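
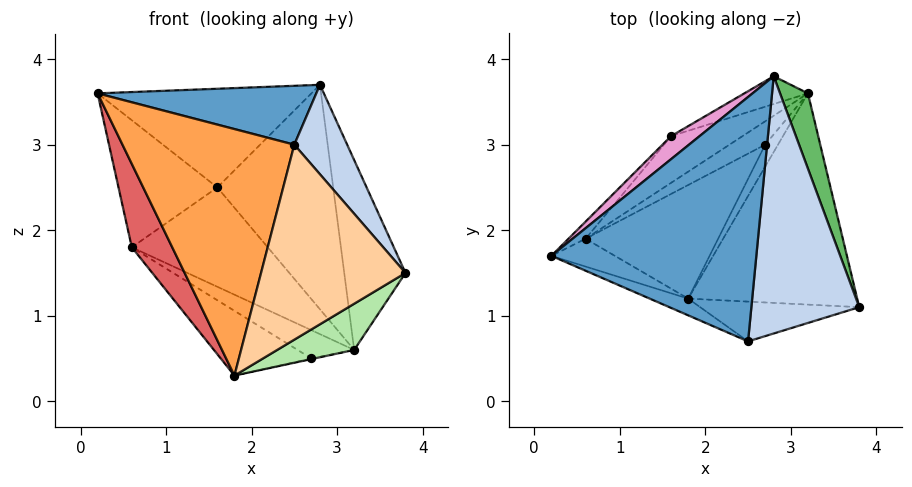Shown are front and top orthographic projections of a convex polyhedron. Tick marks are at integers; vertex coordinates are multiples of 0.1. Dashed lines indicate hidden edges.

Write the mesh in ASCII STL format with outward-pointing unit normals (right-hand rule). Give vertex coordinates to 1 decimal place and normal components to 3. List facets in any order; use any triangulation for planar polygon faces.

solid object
 facet normal 0.150 -0.232 0.961
  outer loop
   vertex 2.5 0.7 3.0
   vertex 2.8 3.8 3.7
   vertex 0.2 1.7 3.6
  endloop
 endfacet
 facet normal 0.766 -0.211 0.607
  outer loop
   vertex 2.5 0.7 3.0
   vertex 3.8 1.1 1.5
   vertex 2.8 3.8 3.7
  endloop
 endfacet
 facet normal -0.411 -0.909 -0.062
  outer loop
   vertex 2.5 0.7 3.0
   vertex 0.2 1.7 3.6
   vertex 1.8 1.2 0.3
  endloop
 endfacet
 facet normal 0.071 -0.977 -0.199
  outer loop
   vertex 2.5 0.7 3.0
   vertex 1.8 1.2 0.3
   vertex 3.8 1.1 1.5
  endloop
 endfacet
 facet normal 0.958 0.268 0.106
  outer loop
   vertex 3.2 3.6 0.6
   vertex 2.8 3.8 3.7
   vertex 3.8 1.1 1.5
  endloop
 endfacet
 facet normal 0.499 -0.185 -0.847
  outer loop
   vertex 3.2 3.6 0.6
   vertex 3.8 1.1 1.5
   vertex 1.8 1.2 0.3
  endloop
 endfacet
 facet normal -0.688 -0.688 -0.229
  outer loop
   vertex 0.6 1.9 1.8
   vertex 1.8 1.2 0.3
   vertex 0.2 1.7 3.6
  endloop
 endfacet
 facet normal 0.164 0.027 -0.986
  outer loop
   vertex 2.7 3.0 0.5
   vertex 3.2 3.6 0.6
   vertex 1.8 1.2 0.3
  endloop
 endfacet
 facet normal -0.623 0.387 -0.679
  outer loop
   vertex 2.7 3.0 0.5
   vertex 1.8 1.2 0.3
   vertex 0.6 1.9 1.8
  endloop
 endfacet
 facet normal -0.624 0.603 -0.498
  outer loop
   vertex 2.7 3.0 0.5
   vertex 0.6 1.9 1.8
   vertex 3.2 3.6 0.6
  endloop
 endfacet
 facet normal -0.415 0.903 -0.112
  outer loop
   vertex 1.6 3.1 2.5
   vertex 2.8 3.8 3.7
   vertex 3.2 3.6 0.6
  endloop
 endfacet
 facet normal -0.619 0.711 -0.334
  outer loop
   vertex 1.6 3.1 2.5
   vertex 3.2 3.6 0.6
   vertex 0.6 1.9 1.8
  endloop
 endfacet
 facet normal -0.622 0.762 0.178
  outer loop
   vertex 1.6 3.1 2.5
   vertex 0.2 1.7 3.6
   vertex 2.8 3.8 3.7
  endloop
 endfacet
 facet normal -0.739 0.668 -0.090
  outer loop
   vertex 1.6 3.1 2.5
   vertex 0.6 1.9 1.8
   vertex 0.2 1.7 3.6
  endloop
 endfacet
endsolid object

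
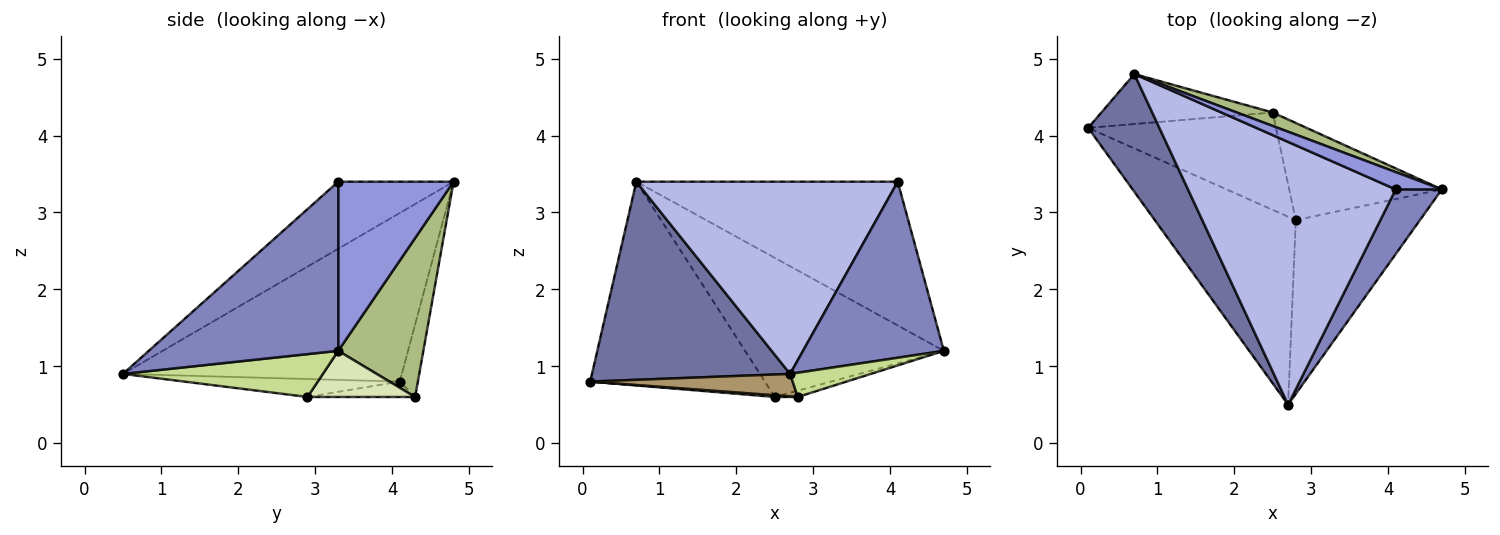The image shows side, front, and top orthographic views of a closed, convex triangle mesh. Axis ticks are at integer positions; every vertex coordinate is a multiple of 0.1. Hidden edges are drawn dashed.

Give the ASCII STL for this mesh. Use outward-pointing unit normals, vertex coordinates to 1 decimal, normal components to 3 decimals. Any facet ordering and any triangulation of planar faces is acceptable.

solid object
 facet normal -0.771 -0.548 0.325
  outer loop
   vertex 0.7 4.8 3.4
   vertex 0.1 4.1 0.8
   vertex 2.7 0.5 0.9
  endloop
 endfacet
 facet normal 0.784 -0.583 0.214
  outer loop
   vertex 4.1 3.3 3.4
   vertex 2.7 0.5 0.9
   vertex 4.7 3.3 1.2
  endloop
 endfacet
 facet normal 0.401 0.909 0.109
  outer loop
   vertex 4.1 3.3 3.4
   vertex 4.7 3.3 1.2
   vertex 0.7 4.8 3.4
  endloop
 endfacet
 facet normal -0.252 -0.571 0.781
  outer loop
   vertex 4.1 3.3 3.4
   vertex 0.7 4.8 3.4
   vertex 2.7 0.5 0.9
  endloop
 endfacet
 facet normal -0.100 0.966 -0.237
  outer loop
   vertex 2.5 4.3 0.6
   vertex 0.1 4.1 0.8
   vertex 0.7 4.8 3.4
  endloop
 endfacet
 facet normal 0.392 0.916 0.089
  outer loop
   vertex 2.5 4.3 0.6
   vertex 0.7 4.8 3.4
   vertex 4.7 3.3 1.2
  endloop
 endfacet
 facet normal 0.323 -0.131 -0.937
  outer loop
   vertex 2.8 2.9 0.6
   vertex 4.7 3.3 1.2
   vertex 2.7 0.5 0.9
  endloop
 endfacet
 facet normal 0.289 0.062 -0.955
  outer loop
   vertex 2.8 2.9 0.6
   vertex 2.5 4.3 0.6
   vertex 4.7 3.3 1.2
  endloop
 endfacet
 facet normal -0.125 -0.118 -0.985
  outer loop
   vertex 2.8 2.9 0.6
   vertex 2.7 0.5 0.9
   vertex 0.1 4.1 0.8
  endloop
 endfacet
 facet normal -0.082 -0.017 -0.997
  outer loop
   vertex 2.8 2.9 0.6
   vertex 0.1 4.1 0.8
   vertex 2.5 4.3 0.6
  endloop
 endfacet
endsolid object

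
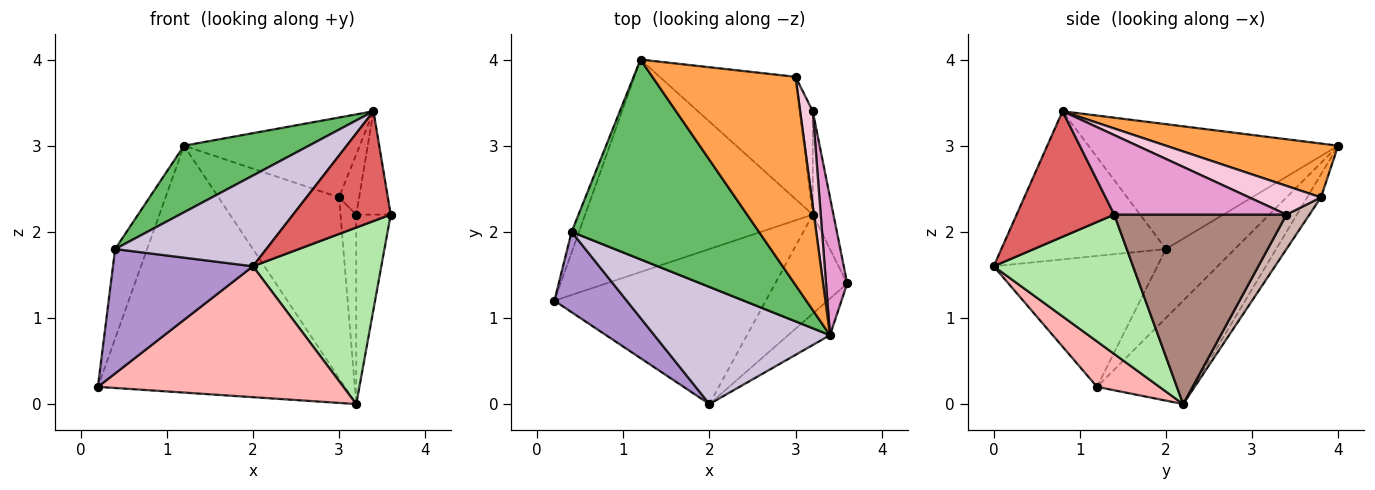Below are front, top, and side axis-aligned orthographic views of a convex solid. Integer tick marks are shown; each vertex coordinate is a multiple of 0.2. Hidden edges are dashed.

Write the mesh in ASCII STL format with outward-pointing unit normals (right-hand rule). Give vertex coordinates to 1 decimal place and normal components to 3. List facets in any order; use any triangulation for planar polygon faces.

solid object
 facet normal -0.284 0.727 -0.625
  outer loop
   vertex 3.2 2.2 0.0
   vertex 0.2 1.2 0.2
   vertex 1.2 4.0 3.0
  endloop
 endfacet
 facet normal -0.094 0.825 -0.558
  outer loop
   vertex 3.0 3.8 2.4
   vertex 3.2 2.2 0.0
   vertex 1.2 4.0 3.0
  endloop
 endfacet
 facet normal 0.331 0.338 0.881
  outer loop
   vertex 3.0 3.8 2.4
   vertex 1.2 4.0 3.0
   vertex 3.4 0.8 3.4
  endloop
 endfacet
 facet normal -0.903 0.419 -0.097
  outer loop
   vertex 0.4 2.0 1.8
   vertex 1.2 4.0 3.0
   vertex 0.2 1.2 0.2
  endloop
 endfacet
 facet normal -0.535 -0.267 0.802
  outer loop
   vertex 0.4 2.0 1.8
   vertex 3.4 0.8 3.4
   vertex 1.2 4.0 3.0
  endloop
 endfacet
 facet normal 0.687 -0.633 -0.355
  outer loop
   vertex 2.0 0.0 1.6
   vertex 3.2 2.2 0.0
   vertex 3.6 1.4 2.2
  endloop
 endfacet
 facet normal 0.688 -0.688 -0.229
  outer loop
   vertex 2.0 0.0 1.6
   vertex 3.6 1.4 2.2
   vertex 3.4 0.8 3.4
  endloop
 endfacet
 facet normal 0.162 -0.637 -0.754
  outer loop
   vertex 2.0 0.0 1.6
   vertex 0.2 1.2 0.2
   vertex 3.2 2.2 0.0
  endloop
 endfacet
 facet normal -0.701 -0.599 0.387
  outer loop
   vertex 2.0 0.0 1.6
   vertex 0.4 2.0 1.8
   vertex 0.2 1.2 0.2
  endloop
 endfacet
 facet normal -0.555 -0.510 0.658
  outer loop
   vertex 2.0 0.0 1.6
   vertex 3.4 0.8 3.4
   vertex 0.4 2.0 1.8
  endloop
 endfacet
 facet normal 0.975 0.195 -0.106
  outer loop
   vertex 3.2 3.4 2.2
   vertex 3.6 1.4 2.2
   vertex 3.2 2.2 0.0
  endloop
 endfacet
 facet normal 0.787 0.541 -0.295
  outer loop
   vertex 3.2 3.4 2.2
   vertex 3.2 2.2 0.0
   vertex 3.0 3.8 2.4
  endloop
 endfacet
 facet normal 0.949 0.190 0.253
  outer loop
   vertex 3.2 3.4 2.2
   vertex 3.4 0.8 3.4
   vertex 3.6 1.4 2.2
  endloop
 endfacet
 facet normal 0.887 0.248 0.390
  outer loop
   vertex 3.2 3.4 2.2
   vertex 3.0 3.8 2.4
   vertex 3.4 0.8 3.4
  endloop
 endfacet
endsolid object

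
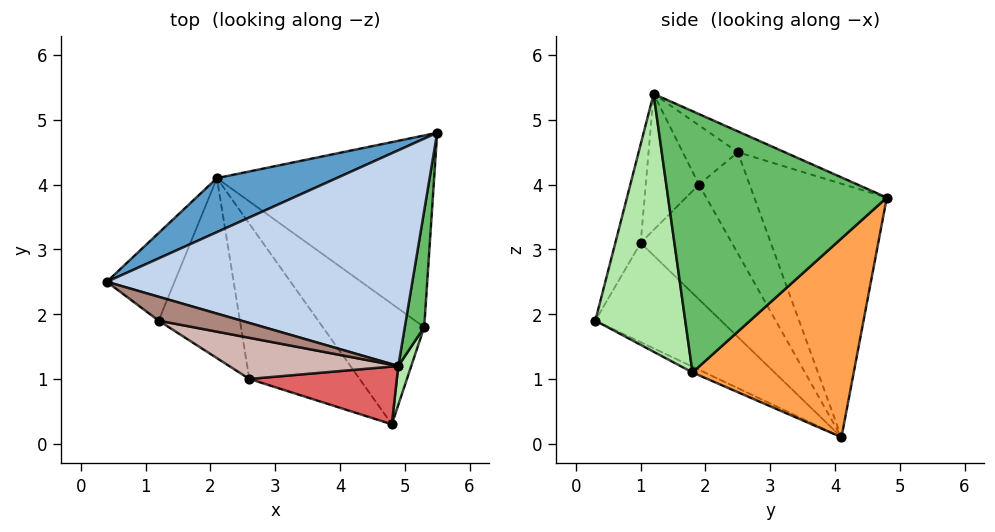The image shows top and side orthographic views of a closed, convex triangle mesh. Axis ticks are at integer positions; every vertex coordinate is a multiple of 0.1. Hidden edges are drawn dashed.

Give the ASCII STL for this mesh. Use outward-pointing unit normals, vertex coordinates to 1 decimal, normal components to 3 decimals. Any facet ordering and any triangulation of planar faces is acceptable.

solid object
 facet normal -0.384 0.906 0.181
  outer loop
   vertex 2.1 4.1 0.1
   vertex 0.4 2.5 4.5
   vertex 5.5 4.8 3.8
  endloop
 endfacet
 facet normal -0.062 0.414 0.908
  outer loop
   vertex 4.9 1.2 5.4
   vertex 5.5 4.8 3.8
   vertex 0.4 2.5 4.5
  endloop
 endfacet
 facet normal 0.574 0.526 -0.627
  outer loop
   vertex 5.3 1.8 1.1
   vertex 2.1 4.1 0.1
   vertex 5.5 4.8 3.8
  endloop
 endfacet
 facet normal -0.051 -0.457 -0.888
  outer loop
   vertex 5.3 1.8 1.1
   vertex 4.8 0.3 1.9
   vertex 2.1 4.1 0.1
  endloop
 endfacet
 facet normal 0.989 -0.132 0.074
  outer loop
   vertex 5.3 1.8 1.1
   vertex 5.5 4.8 3.8
   vertex 4.9 1.2 5.4
  endloop
 endfacet
 facet normal 0.955 -0.293 0.048
  outer loop
   vertex 5.3 1.8 1.1
   vertex 4.9 1.2 5.4
   vertex 4.8 0.3 1.9
  endloop
 endfacet
 facet normal -0.167 -0.954 0.250
  outer loop
   vertex 2.6 1.0 3.1
   vertex 4.8 0.3 1.9
   vertex 4.9 1.2 5.4
  endloop
 endfacet
 facet normal -0.515 -0.637 -0.573
  outer loop
   vertex 2.6 1.0 3.1
   vertex 2.1 4.1 0.1
   vertex 4.8 0.3 1.9
  endloop
 endfacet
 facet normal -0.699 -0.542 -0.467
  outer loop
   vertex 1.2 1.9 4.0
   vertex 0.4 2.5 4.5
   vertex 2.1 4.1 0.1
  endloop
 endfacet
 facet normal -0.671 -0.569 -0.476
  outer loop
   vertex 1.2 1.9 4.0
   vertex 2.1 4.1 0.1
   vertex 2.6 1.0 3.1
  endloop
 endfacet
 facet normal -0.330 -0.824 0.461
  outer loop
   vertex 1.2 1.9 4.0
   vertex 4.9 1.2 5.4
   vertex 0.4 2.5 4.5
  endloop
 endfacet
 facet normal -0.310 -0.869 0.386
  outer loop
   vertex 1.2 1.9 4.0
   vertex 2.6 1.0 3.1
   vertex 4.9 1.2 5.4
  endloop
 endfacet
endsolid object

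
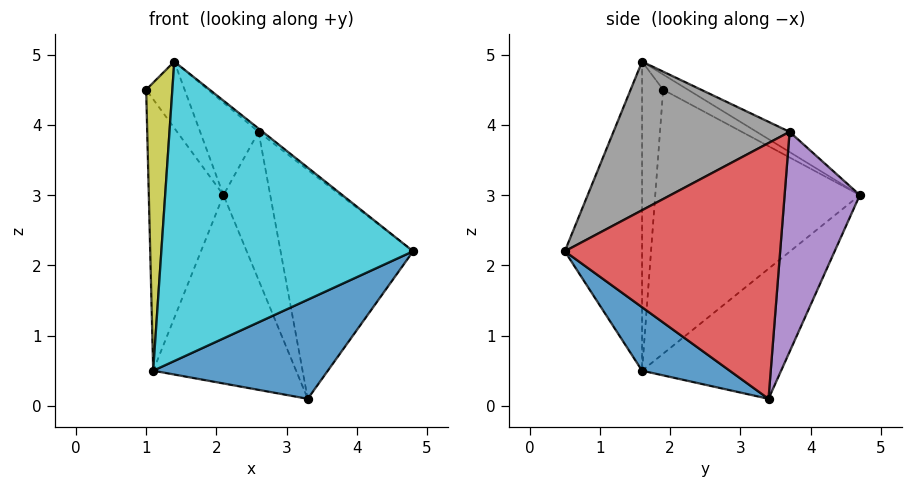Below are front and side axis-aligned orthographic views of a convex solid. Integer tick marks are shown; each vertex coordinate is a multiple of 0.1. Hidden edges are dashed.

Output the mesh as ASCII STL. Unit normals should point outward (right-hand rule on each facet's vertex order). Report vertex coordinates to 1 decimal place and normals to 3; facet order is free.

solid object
 facet normal 0.243 -0.484 -0.841
  outer loop
   vertex 1.1 1.6 0.5
   vertex 3.3 3.4 0.1
   vertex 4.8 0.5 2.2
  endloop
 endfacet
 facet normal -0.938 0.342 -0.049
  outer loop
   vertex 1.1 1.6 0.5
   vertex 1.0 1.9 4.5
   vertex 2.1 4.7 3.0
  endloop
 endfacet
 facet normal -0.595 0.612 -0.521
  outer loop
   vertex 1.1 1.6 0.5
   vertex 2.1 4.7 3.0
   vertex 3.3 3.4 0.1
  endloop
 endfacet
 facet normal 0.846 0.521 0.115
  outer loop
   vertex 2.6 3.7 3.9
   vertex 4.8 0.5 2.2
   vertex 3.3 3.4 0.1
  endloop
 endfacet
 facet normal 0.844 0.524 0.114
  outer loop
   vertex 2.6 3.7 3.9
   vertex 3.3 3.4 0.1
   vertex 2.1 4.7 3.0
  endloop
 endfacet
 facet normal -0.352 0.546 0.761
  outer loop
   vertex 1.4 1.6 4.9
   vertex 2.1 4.7 3.0
   vertex 1.0 1.9 4.5
  endloop
 endfacet
 facet normal -0.308 0.547 0.779
  outer loop
   vertex 1.4 1.6 4.9
   vertex 2.6 3.7 3.9
   vertex 2.1 4.7 3.0
  endloop
 endfacet
 facet normal 0.625 0.015 0.781
  outer loop
   vertex 1.4 1.6 4.9
   vertex 4.8 0.5 2.2
   vertex 2.6 3.7 3.9
  endloop
 endfacet
 facet normal -0.626 -0.778 0.043
  outer loop
   vertex 1.4 1.6 4.9
   vertex 1.0 1.9 4.5
   vertex 1.1 1.6 0.5
  endloop
 endfacet
 facet normal -0.293 -0.956 0.020
  outer loop
   vertex 1.4 1.6 4.9
   vertex 1.1 1.6 0.5
   vertex 4.8 0.5 2.2
  endloop
 endfacet
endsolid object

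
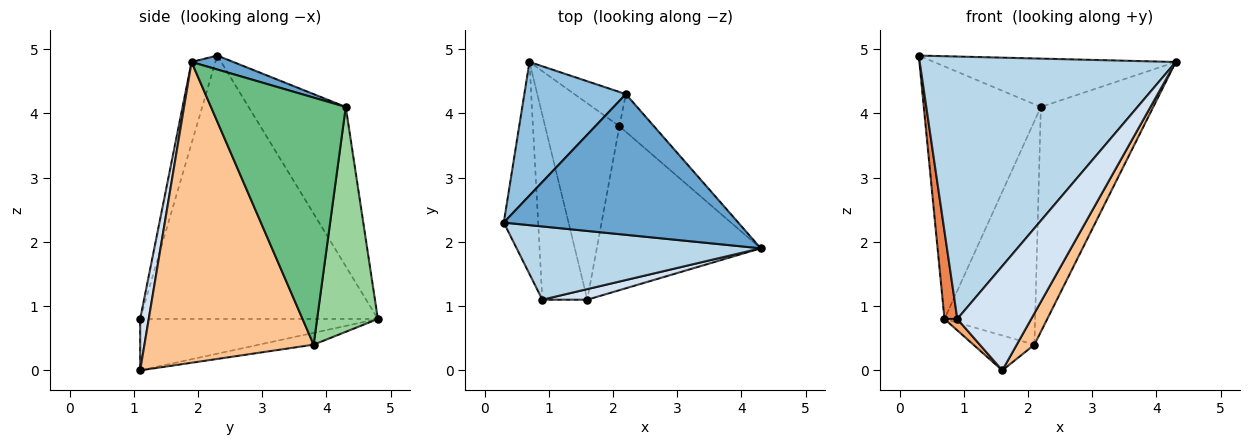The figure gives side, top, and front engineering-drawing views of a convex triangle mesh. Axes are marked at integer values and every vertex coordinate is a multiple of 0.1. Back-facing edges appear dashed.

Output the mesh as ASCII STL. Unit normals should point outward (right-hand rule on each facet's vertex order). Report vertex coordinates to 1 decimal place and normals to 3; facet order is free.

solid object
 facet normal 0.056 0.324 0.944
  outer loop
   vertex 2.2 4.3 4.1
   vertex 0.3 2.3 4.9
   vertex 4.3 1.9 4.8
  endloop
 endfacet
 facet normal -0.592 0.713 0.377
  outer loop
   vertex 2.2 4.3 4.1
   vertex 0.7 4.8 0.8
   vertex 0.3 2.3 4.9
  endloop
 endfacet
 facet normal -0.089 -0.959 0.268
  outer loop
   vertex 0.9 1.1 0.8
   vertex 4.3 1.9 4.8
   vertex 0.3 2.3 4.9
  endloop
 endfacet
 facet normal 0.115 -0.988 0.100
  outer loop
   vertex 0.9 1.1 0.8
   vertex 1.6 1.1 0.0
   vertex 4.3 1.9 4.8
  endloop
 endfacet
 facet normal -0.990 -0.054 -0.129
  outer loop
   vertex 0.9 1.1 0.8
   vertex 0.3 2.3 4.9
   vertex 0.7 4.8 0.8
  endloop
 endfacet
 facet normal -0.752 -0.041 -0.658
  outer loop
   vertex 0.9 1.1 0.8
   vertex 0.7 4.8 0.8
   vertex 1.6 1.1 0.0
  endloop
 endfacet
 facet normal 0.874 -0.091 -0.477
  outer loop
   vertex 2.1 3.8 0.4
   vertex 4.3 1.9 4.8
   vertex 1.6 1.1 0.0
  endloop
 endfacet
 facet normal -0.155 0.173 -0.973
  outer loop
   vertex 2.1 3.8 0.4
   vertex 1.6 1.1 0.0
   vertex 0.7 4.8 0.8
  endloop
 endfacet
 facet normal 0.763 0.637 -0.107
  outer loop
   vertex 2.1 3.8 0.4
   vertex 2.2 4.3 4.1
   vertex 4.3 1.9 4.8
  endloop
 endfacet
 facet normal 0.552 0.824 -0.126
  outer loop
   vertex 2.1 3.8 0.4
   vertex 0.7 4.8 0.8
   vertex 2.2 4.3 4.1
  endloop
 endfacet
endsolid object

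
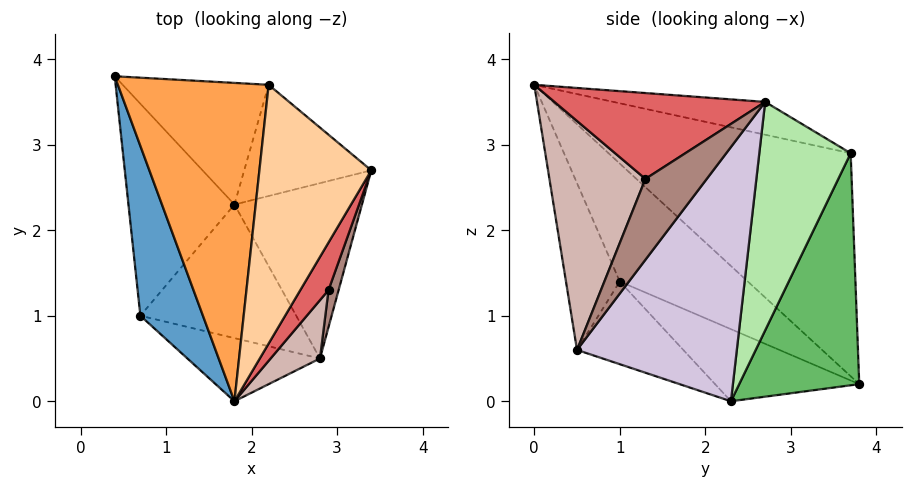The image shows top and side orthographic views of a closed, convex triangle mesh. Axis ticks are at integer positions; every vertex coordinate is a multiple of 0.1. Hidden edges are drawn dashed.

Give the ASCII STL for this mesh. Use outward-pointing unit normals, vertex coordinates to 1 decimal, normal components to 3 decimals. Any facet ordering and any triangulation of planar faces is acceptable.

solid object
 facet normal -0.878 0.106 0.466
  outer loop
   vertex 0.7 1.0 1.4
   vertex 1.8 0.0 3.7
   vertex 0.4 3.8 0.2
  endloop
 endfacet
 facet normal -0.519 -0.383 -0.764
  outer loop
   vertex 0.7 1.0 1.4
   vertex 0.4 3.8 0.2
   vertex 1.8 2.3 0.0
  endloop
 endfacet
 facet normal -0.811 0.206 0.548
  outer loop
   vertex 2.2 3.7 2.9
   vertex 0.4 3.8 0.2
   vertex 1.8 0.0 3.7
  endloop
 endfacet
 facet normal -0.274 0.231 0.934
  outer loop
   vertex 2.2 3.7 2.9
   vertex 1.8 0.0 3.7
   vertex 3.4 2.7 3.5
  endloop
 endfacet
 facet normal 0.641 0.652 -0.403
  outer loop
   vertex 2.2 3.7 2.9
   vertex 1.8 2.3 0.0
   vertex 0.4 3.8 0.2
  endloop
 endfacet
 facet normal 0.697 0.604 -0.388
  outer loop
   vertex 2.2 3.7 2.9
   vertex 3.4 2.7 3.5
   vertex 1.8 2.3 0.0
  endloop
 endfacet
 facet normal 0.836 -0.475 0.275
  outer loop
   vertex 2.9 1.3 2.6
   vertex 3.4 2.7 3.5
   vertex 1.8 0.0 3.7
  endloop
 endfacet
 facet normal -0.410 -0.485 -0.772
  outer loop
   vertex 2.8 0.5 0.6
   vertex 0.7 1.0 1.4
   vertex 1.8 2.3 0.0
  endloop
 endfacet
 facet normal -0.313 -0.917 -0.249
  outer loop
   vertex 2.8 0.5 0.6
   vertex 1.8 0.0 3.7
   vertex 0.7 1.0 1.4
  endloop
 endfacet
 facet normal 0.844 0.328 -0.424
  outer loop
   vertex 2.8 0.5 0.6
   vertex 1.8 2.3 0.0
   vertex 3.4 2.7 3.5
  endloop
 endfacet
 facet normal 0.910 -0.398 0.114
  outer loop
   vertex 2.8 0.5 0.6
   vertex 3.4 2.7 3.5
   vertex 2.9 1.3 2.6
  endloop
 endfacet
 facet normal 0.820 -0.544 0.177
  outer loop
   vertex 2.8 0.5 0.6
   vertex 2.9 1.3 2.6
   vertex 1.8 0.0 3.7
  endloop
 endfacet
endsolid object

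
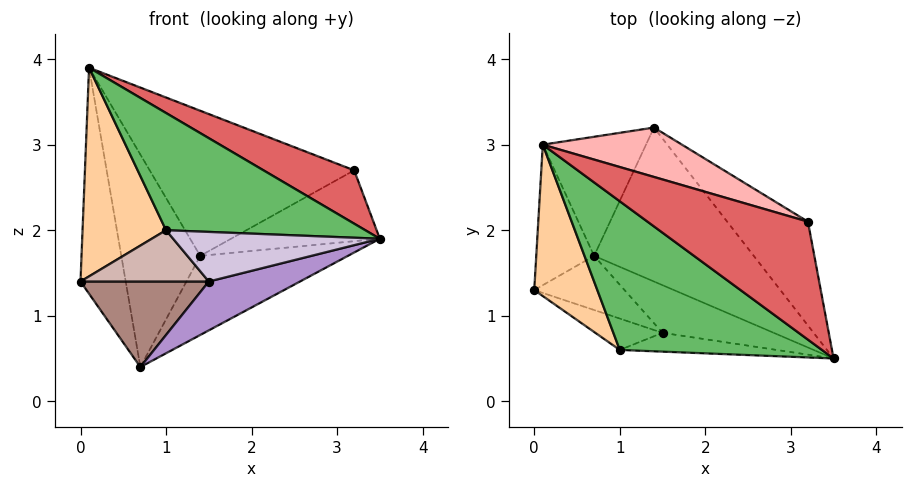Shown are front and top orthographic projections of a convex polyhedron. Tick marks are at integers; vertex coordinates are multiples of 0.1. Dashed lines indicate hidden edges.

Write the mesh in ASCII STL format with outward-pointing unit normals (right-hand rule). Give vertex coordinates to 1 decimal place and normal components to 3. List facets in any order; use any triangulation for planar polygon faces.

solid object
 facet normal 0.558 0.379 -0.738
  outer loop
   vertex 0.7 1.7 0.4
   vertex 1.4 3.2 1.7
   vertex 3.5 0.5 1.9
  endloop
 endfacet
 facet normal -0.778 0.533 -0.331
  outer loop
   vertex 0.7 1.7 0.4
   vertex 0.0 1.3 1.4
   vertex 0.1 3.0 3.9
  endloop
 endfacet
 facet normal -0.693 0.629 -0.352
  outer loop
   vertex 0.7 1.7 0.4
   vertex 0.1 3.0 3.9
   vertex 1.4 3.2 1.7
  endloop
 endfacet
 facet normal -0.677 -0.596 0.432
  outer loop
   vertex 1.0 0.6 2.0
   vertex 0.1 3.0 3.9
   vertex 0.0 1.3 1.4
  endloop
 endfacet
 facet normal 0.007 -0.619 0.785
  outer loop
   vertex 1.0 0.6 2.0
   vertex 3.5 0.5 1.9
   vertex 0.1 3.0 3.9
  endloop
 endfacet
 facet normal 0.626 0.439 -0.644
  outer loop
   vertex 3.2 2.1 2.7
   vertex 3.5 0.5 1.9
   vertex 1.4 3.2 1.7
  endloop
 endfacet
 facet normal 0.227 -0.401 0.887
  outer loop
   vertex 3.2 2.1 2.7
   vertex 0.1 3.0 3.9
   vertex 3.5 0.5 1.9
  endloop
 endfacet
 facet normal 0.371 0.879 0.299
  outer loop
   vertex 3.2 2.1 2.7
   vertex 1.4 3.2 1.7
   vertex 0.1 3.0 3.9
  endloop
 endfacet
 facet normal 0.067 -0.714 -0.697
  outer loop
   vertex 1.5 0.8 1.4
   vertex 0.7 1.7 0.4
   vertex 3.5 0.5 1.9
  endloop
 endfacet
 facet normal -0.052 -0.934 -0.354
  outer loop
   vertex 1.5 0.8 1.4
   vertex 3.5 0.5 1.9
   vertex 1.0 0.6 2.0
  endloop
 endfacet
 facet normal -0.271 -0.813 -0.515
  outer loop
   vertex 1.5 0.8 1.4
   vertex 0.0 1.3 1.4
   vertex 0.7 1.7 0.4
  endloop
 endfacet
 facet normal -0.274 -0.821 -0.502
  outer loop
   vertex 1.5 0.8 1.4
   vertex 1.0 0.6 2.0
   vertex 0.0 1.3 1.4
  endloop
 endfacet
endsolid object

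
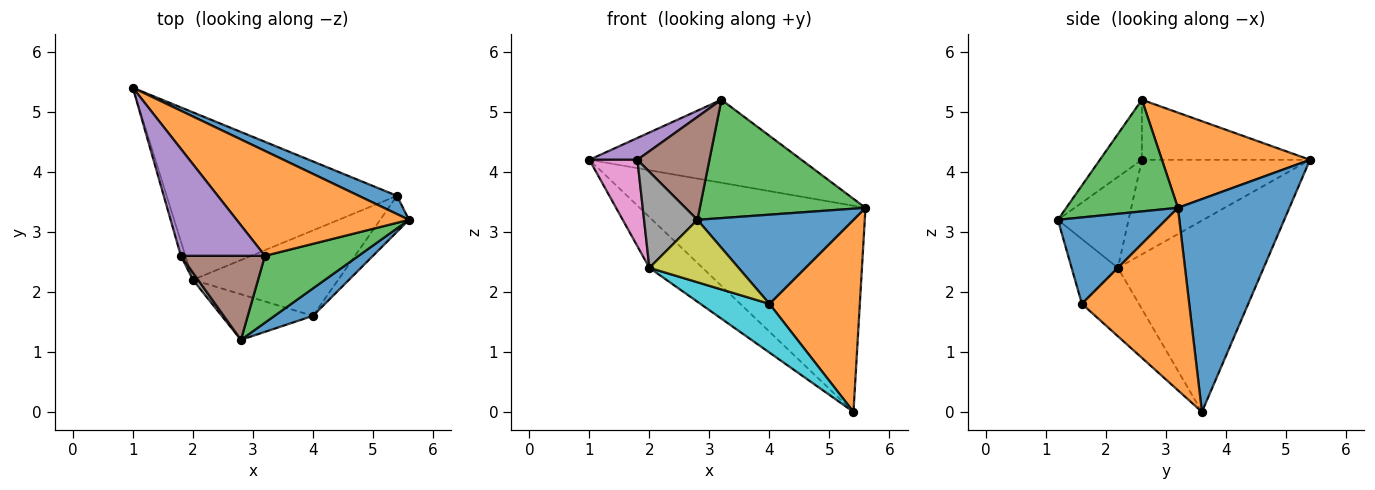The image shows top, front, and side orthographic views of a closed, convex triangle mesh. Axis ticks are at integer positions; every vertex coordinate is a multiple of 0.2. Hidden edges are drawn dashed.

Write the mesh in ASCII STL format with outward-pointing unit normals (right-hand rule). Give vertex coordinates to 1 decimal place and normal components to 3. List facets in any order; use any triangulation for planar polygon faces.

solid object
 facet normal 0.441 0.894 0.079
  outer loop
   vertex 5.4 3.6 0.0
   vertex 1.0 5.4 4.2
   vertex 5.6 3.2 3.4
  endloop
 endfacet
 facet normal 0.397 0.569 0.720
  outer loop
   vertex 3.2 2.6 5.2
   vertex 5.6 3.2 3.4
   vertex 1.0 5.4 4.2
  endloop
 endfacet
 facet normal 0.506 -0.751 0.424
  outer loop
   vertex 3.2 2.6 5.2
   vertex 2.8 1.2 3.2
   vertex 5.6 3.2 3.4
  endloop
 endfacet
 facet normal -0.622 0.227 -0.749
  outer loop
   vertex 2.0 2.2 2.4
   vertex 1.0 5.4 4.2
   vertex 5.4 3.6 0.0
  endloop
 endfacet
 facet normal -0.573 -0.164 0.803
  outer loop
   vertex 1.8 2.6 4.2
   vertex 3.2 2.6 5.2
   vertex 1.0 5.4 4.2
  endloop
 endfacet
 facet normal -0.412 -0.706 0.576
  outer loop
   vertex 1.8 2.6 4.2
   vertex 2.8 1.2 3.2
   vertex 3.2 2.6 5.2
  endloop
 endfacet
 facet normal -0.961 -0.274 -0.046
  outer loop
   vertex 1.8 2.6 4.2
   vertex 1.0 5.4 4.2
   vertex 2.0 2.2 2.4
  endloop
 endfacet
 facet normal -0.797 -0.602 0.045
  outer loop
   vertex 1.8 2.6 4.2
   vertex 2.0 2.2 2.4
   vertex 2.8 1.2 3.2
  endloop
 endfacet
 facet normal -0.387 -0.745 -0.544
  outer loop
   vertex 4.0 1.6 1.8
   vertex 2.8 1.2 3.2
   vertex 2.0 2.2 2.4
  endloop
 endfacet
 facet normal -0.379 -0.458 -0.804
  outer loop
   vertex 4.0 1.6 1.8
   vertex 2.0 2.2 2.4
   vertex 5.4 3.6 0.0
  endloop
 endfacet
 facet normal 0.552 -0.797 0.245
  outer loop
   vertex 4.0 1.6 1.8
   vertex 5.6 3.2 3.4
   vertex 2.8 1.2 3.2
  endloop
 endfacet
 facet normal 0.759 -0.639 -0.120
  outer loop
   vertex 4.0 1.6 1.8
   vertex 5.4 3.6 0.0
   vertex 5.6 3.2 3.4
  endloop
 endfacet
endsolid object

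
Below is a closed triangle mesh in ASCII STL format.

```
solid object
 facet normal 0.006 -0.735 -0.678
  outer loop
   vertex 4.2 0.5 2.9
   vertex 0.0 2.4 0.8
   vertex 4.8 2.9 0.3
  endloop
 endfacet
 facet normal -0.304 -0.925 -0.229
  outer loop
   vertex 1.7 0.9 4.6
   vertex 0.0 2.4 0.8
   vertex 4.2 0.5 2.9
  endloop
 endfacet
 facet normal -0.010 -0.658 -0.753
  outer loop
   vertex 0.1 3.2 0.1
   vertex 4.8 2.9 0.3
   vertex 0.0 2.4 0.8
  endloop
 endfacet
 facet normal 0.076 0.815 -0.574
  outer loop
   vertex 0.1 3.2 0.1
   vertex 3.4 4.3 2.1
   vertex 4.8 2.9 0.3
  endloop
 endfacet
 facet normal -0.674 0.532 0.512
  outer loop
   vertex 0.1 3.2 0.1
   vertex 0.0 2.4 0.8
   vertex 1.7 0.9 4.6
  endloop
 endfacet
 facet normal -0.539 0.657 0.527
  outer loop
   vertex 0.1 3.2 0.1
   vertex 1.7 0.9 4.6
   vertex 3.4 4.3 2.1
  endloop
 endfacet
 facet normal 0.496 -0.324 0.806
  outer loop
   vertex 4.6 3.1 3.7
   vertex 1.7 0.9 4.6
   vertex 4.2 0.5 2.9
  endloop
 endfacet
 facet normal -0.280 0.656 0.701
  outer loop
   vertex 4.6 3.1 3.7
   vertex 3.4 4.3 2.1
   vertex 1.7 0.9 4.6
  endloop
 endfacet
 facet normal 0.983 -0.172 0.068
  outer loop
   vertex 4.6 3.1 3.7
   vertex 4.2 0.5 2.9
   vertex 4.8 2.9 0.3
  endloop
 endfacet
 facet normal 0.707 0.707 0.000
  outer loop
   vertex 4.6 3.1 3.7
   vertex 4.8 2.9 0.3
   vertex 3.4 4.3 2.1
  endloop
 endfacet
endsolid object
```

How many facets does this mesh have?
10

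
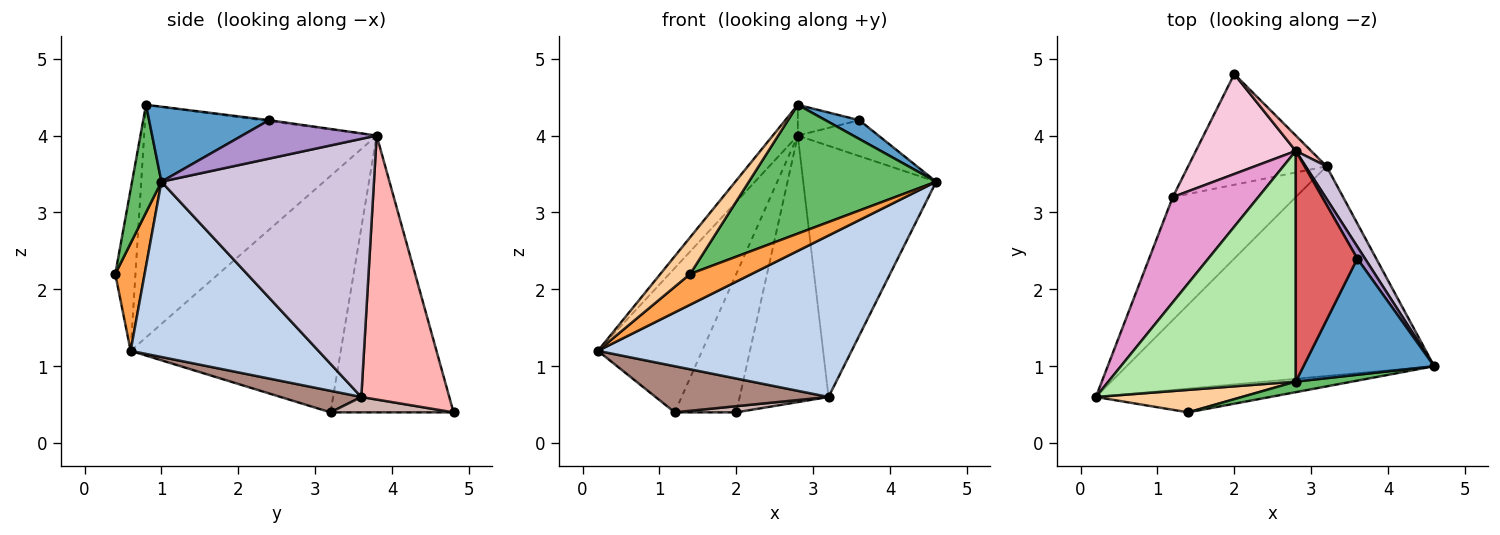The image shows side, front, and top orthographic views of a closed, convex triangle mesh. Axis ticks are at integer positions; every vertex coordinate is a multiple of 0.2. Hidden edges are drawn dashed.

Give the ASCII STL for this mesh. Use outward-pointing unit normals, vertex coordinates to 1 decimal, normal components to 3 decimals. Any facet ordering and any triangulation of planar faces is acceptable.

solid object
 facet normal 0.493 -0.139 0.859
  outer loop
   vertex 3.6 2.4 4.2
   vertex 2.8 0.8 4.4
   vertex 4.6 1.0 3.4
  endloop
 endfacet
 facet normal 0.412 -0.556 -0.722
  outer loop
   vertex 3.2 3.6 0.6
   vertex 4.6 1.0 3.4
   vertex 0.2 0.6 1.2
  endloop
 endfacet
 facet normal 0.353 -0.740 -0.572
  outer loop
   vertex 1.4 0.4 2.2
   vertex 0.2 0.6 1.2
   vertex 4.6 1.0 3.4
  endloop
 endfacet
 facet normal -0.500 -0.738 0.453
  outer loop
   vertex 1.4 0.4 2.2
   vertex 2.8 0.8 4.4
   vertex 0.2 0.6 1.2
  endloop
 endfacet
 facet normal 0.154 -0.985 0.081
  outer loop
   vertex 1.4 0.4 2.2
   vertex 4.6 1.0 3.4
   vertex 2.8 0.8 4.4
  endloop
 endfacet
 facet normal -0.776 0.083 0.625
  outer loop
   vertex 2.8 3.8 4.0
   vertex 0.2 0.6 1.2
   vertex 2.8 0.8 4.4
  endloop
 endfacet
 facet normal -0.017 0.132 0.991
  outer loop
   vertex 2.8 3.8 4.0
   vertex 2.8 0.8 4.4
   vertex 3.6 2.4 4.2
  endloop
 endfacet
 facet normal 0.703 0.710 0.041
  outer loop
   vertex 2.8 3.8 4.0
   vertex 3.2 3.6 0.6
   vertex 2.0 4.8 0.4
  endloop
 endfacet
 facet normal 0.845 0.507 0.169
  outer loop
   vertex 2.8 3.8 4.0
   vertex 3.6 2.4 4.2
   vertex 4.6 1.0 3.4
  endloop
 endfacet
 facet normal 0.846 0.529 0.068
  outer loop
   vertex 2.8 3.8 4.0
   vertex 4.6 1.0 3.4
   vertex 3.2 3.6 0.6
  endloop
 endfacet
 facet normal 0.162 -0.347 -0.924
  outer loop
   vertex 1.2 3.2 0.4
   vertex 3.2 3.6 0.6
   vertex 0.2 0.6 1.2
  endloop
 endfacet
 facet normal 0.110 -0.055 -0.992
  outer loop
   vertex 1.2 3.2 0.4
   vertex 2.0 4.8 0.4
   vertex 3.2 3.6 0.6
  endloop
 endfacet
 facet normal -0.852 0.423 0.308
  outer loop
   vertex 1.2 3.2 0.4
   vertex 0.2 0.6 1.2
   vertex 2.8 3.8 4.0
  endloop
 endfacet
 facet normal -0.851 0.426 0.307
  outer loop
   vertex 1.2 3.2 0.4
   vertex 2.8 3.8 4.0
   vertex 2.0 4.8 0.4
  endloop
 endfacet
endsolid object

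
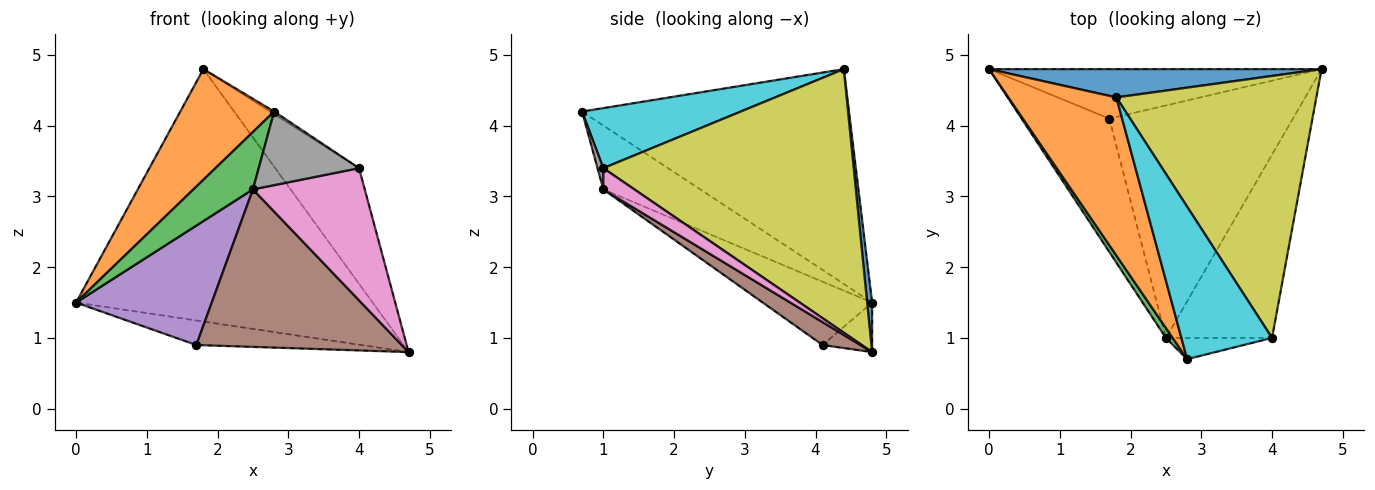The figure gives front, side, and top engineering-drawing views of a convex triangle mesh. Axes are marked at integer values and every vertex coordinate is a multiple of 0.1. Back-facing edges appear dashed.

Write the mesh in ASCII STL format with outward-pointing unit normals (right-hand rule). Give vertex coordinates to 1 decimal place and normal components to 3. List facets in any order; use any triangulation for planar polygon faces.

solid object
 facet normal 0.017 0.994 0.111
  outer loop
   vertex 1.8 4.4 4.8
   vertex 4.7 4.8 0.8
   vertex 0.0 4.8 1.5
  endloop
 endfacet
 facet normal -0.852 -0.300 0.429
  outer loop
   vertex 1.8 4.4 4.8
   vertex 0.0 4.8 1.5
   vertex 2.8 0.7 4.2
  endloop
 endfacet
 facet normal -0.849 -0.521 0.089
  outer loop
   vertex 2.5 1.0 3.1
   vertex 2.8 0.7 4.2
   vertex 0.0 4.8 1.5
  endloop
 endfacet
 facet normal -0.132 0.440 -0.888
  outer loop
   vertex 1.7 4.1 0.9
   vertex 0.0 4.8 1.5
   vertex 4.7 4.8 0.8
  endloop
 endfacet
 facet normal -0.474 -0.588 -0.656
  outer loop
   vertex 1.7 4.1 0.9
   vertex 2.5 1.0 3.1
   vertex 0.0 4.8 1.5
  endloop
 endfacet
 facet normal 0.103 -0.558 -0.824
  outer loop
   vertex 1.7 4.1 0.9
   vertex 4.7 4.8 0.8
   vertex 2.5 1.0 3.1
  endloop
 endfacet
 facet normal 0.160 -0.577 -0.801
  outer loop
   vertex 4.0 1.0 3.4
   vertex 2.5 1.0 3.1
   vertex 4.7 4.8 0.8
  endloop
 endfacet
 facet normal 0.055 -0.959 -0.277
  outer loop
   vertex 4.0 1.0 3.4
   vertex 2.8 0.7 4.2
   vertex 2.5 1.0 3.1
  endloop
 endfacet
 facet normal 0.770 0.258 0.584
  outer loop
   vertex 4.0 1.0 3.4
   vertex 4.7 4.8 0.8
   vertex 1.8 4.4 4.8
  endloop
 endfacet
 facet normal 0.552 0.014 0.834
  outer loop
   vertex 4.0 1.0 3.4
   vertex 1.8 4.4 4.8
   vertex 2.8 0.7 4.2
  endloop
 endfacet
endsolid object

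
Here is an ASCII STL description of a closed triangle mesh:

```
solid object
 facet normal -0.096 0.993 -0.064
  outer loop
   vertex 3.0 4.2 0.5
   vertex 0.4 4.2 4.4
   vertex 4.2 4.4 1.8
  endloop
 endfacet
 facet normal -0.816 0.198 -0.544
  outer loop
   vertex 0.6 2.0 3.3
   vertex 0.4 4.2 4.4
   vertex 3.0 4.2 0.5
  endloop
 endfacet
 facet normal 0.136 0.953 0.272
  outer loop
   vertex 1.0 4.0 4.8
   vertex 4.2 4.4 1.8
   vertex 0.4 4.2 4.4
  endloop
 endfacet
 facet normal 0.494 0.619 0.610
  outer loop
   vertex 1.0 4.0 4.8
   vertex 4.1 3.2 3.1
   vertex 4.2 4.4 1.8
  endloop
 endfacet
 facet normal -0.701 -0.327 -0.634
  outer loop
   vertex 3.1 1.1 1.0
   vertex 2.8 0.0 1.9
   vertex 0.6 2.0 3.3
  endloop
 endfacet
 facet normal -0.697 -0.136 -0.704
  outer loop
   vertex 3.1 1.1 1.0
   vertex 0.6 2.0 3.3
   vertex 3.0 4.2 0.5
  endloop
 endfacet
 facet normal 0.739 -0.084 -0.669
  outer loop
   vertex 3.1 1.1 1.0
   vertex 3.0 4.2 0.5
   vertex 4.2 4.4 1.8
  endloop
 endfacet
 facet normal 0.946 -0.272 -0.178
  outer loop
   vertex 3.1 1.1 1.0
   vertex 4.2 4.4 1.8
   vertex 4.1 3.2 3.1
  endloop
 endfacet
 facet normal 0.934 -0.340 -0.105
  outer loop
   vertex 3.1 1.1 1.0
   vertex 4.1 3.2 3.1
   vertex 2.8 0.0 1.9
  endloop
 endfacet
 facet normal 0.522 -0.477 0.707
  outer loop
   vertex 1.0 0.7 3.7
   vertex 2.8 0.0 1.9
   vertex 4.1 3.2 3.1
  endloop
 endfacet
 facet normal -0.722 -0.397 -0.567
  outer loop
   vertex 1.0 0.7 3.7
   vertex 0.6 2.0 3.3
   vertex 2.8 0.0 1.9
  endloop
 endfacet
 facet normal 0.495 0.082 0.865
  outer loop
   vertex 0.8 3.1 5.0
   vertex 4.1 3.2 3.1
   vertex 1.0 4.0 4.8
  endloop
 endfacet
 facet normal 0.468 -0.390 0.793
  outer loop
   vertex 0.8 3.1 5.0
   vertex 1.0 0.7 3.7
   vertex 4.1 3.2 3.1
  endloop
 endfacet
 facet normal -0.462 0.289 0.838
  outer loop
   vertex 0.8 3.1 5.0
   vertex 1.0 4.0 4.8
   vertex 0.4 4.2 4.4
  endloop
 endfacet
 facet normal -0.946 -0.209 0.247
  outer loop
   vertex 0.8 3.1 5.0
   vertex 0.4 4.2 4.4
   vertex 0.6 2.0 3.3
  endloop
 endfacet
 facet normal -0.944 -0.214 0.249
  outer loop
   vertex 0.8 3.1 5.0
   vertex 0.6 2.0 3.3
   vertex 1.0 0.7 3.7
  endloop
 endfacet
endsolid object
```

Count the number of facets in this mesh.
16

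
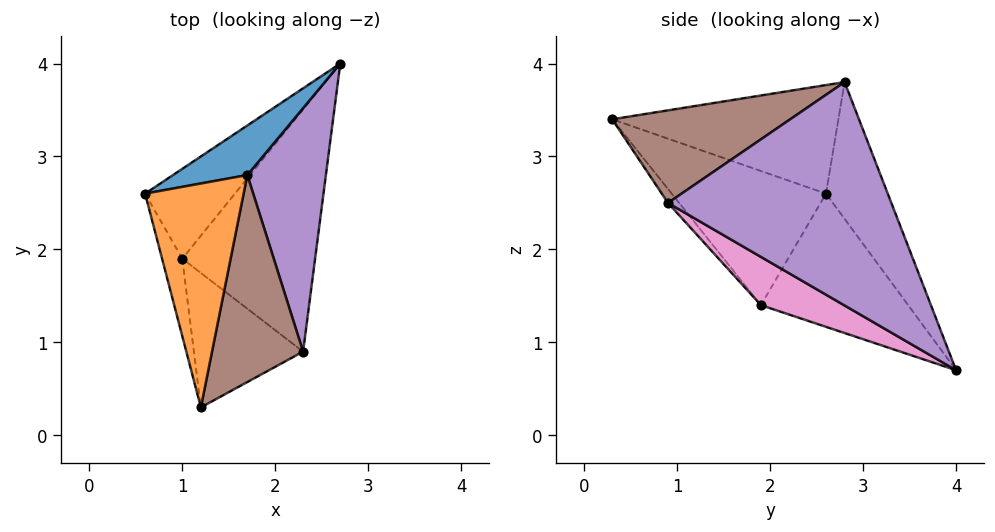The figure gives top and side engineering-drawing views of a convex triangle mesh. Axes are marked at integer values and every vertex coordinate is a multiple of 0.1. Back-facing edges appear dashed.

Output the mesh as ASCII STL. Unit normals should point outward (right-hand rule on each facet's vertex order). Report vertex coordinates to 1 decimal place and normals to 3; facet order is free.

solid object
 facet normal -0.398 0.891 0.217
  outer loop
   vertex 1.7 2.8 3.8
   vertex 2.7 4.0 0.7
   vertex 0.6 2.6 2.6
  endloop
 endfacet
 facet normal -0.740 0.041 0.671
  outer loop
   vertex 1.7 2.8 3.8
   vertex 0.6 2.6 2.6
   vertex 1.2 0.3 3.4
  endloop
 endfacet
 facet normal -0.746 0.436 -0.503
  outer loop
   vertex 1.0 1.9 1.4
   vertex 0.6 2.6 2.6
   vertex 2.7 4.0 0.7
  endloop
 endfacet
 facet normal -0.945 -0.296 -0.142
  outer loop
   vertex 1.0 1.9 1.4
   vertex 1.2 0.3 3.4
   vertex 0.6 2.6 2.6
  endloop
 endfacet
 facet normal 0.941 0.071 0.331
  outer loop
   vertex 2.3 0.9 2.5
   vertex 2.7 4.0 0.7
   vertex 1.7 2.8 3.8
  endloop
 endfacet
 facet normal 0.691 -0.247 0.680
  outer loop
   vertex 2.3 0.9 2.5
   vertex 1.7 2.8 3.8
   vertex 1.2 0.3 3.4
  endloop
 endfacet
 facet normal 0.294 -0.508 -0.810
  outer loop
   vertex 2.3 0.9 2.5
   vertex 1.0 1.9 1.4
   vertex 2.7 4.0 0.7
  endloop
 endfacet
 facet normal -0.079 -0.782 -0.618
  outer loop
   vertex 2.3 0.9 2.5
   vertex 1.2 0.3 3.4
   vertex 1.0 1.9 1.4
  endloop
 endfacet
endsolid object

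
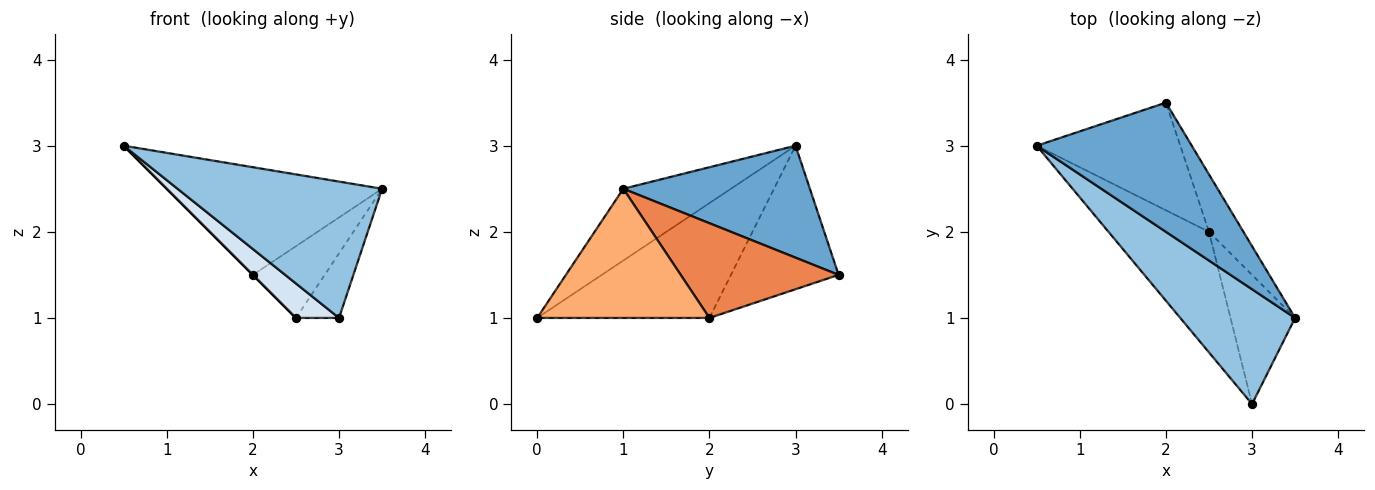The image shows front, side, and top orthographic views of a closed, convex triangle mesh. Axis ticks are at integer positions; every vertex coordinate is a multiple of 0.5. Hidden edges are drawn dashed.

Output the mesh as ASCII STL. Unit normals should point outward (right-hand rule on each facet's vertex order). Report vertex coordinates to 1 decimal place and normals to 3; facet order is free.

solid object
 facet normal 0.485 0.560 0.672
  outer loop
   vertex 2.0 3.5 1.5
   vertex 0.5 3.0 3.0
   vertex 3.5 1.0 2.5
  endloop
 endfacet
 facet normal -0.373 -0.710 0.598
  outer loop
   vertex 3.0 0.0 1.0
   vertex 3.5 1.0 2.5
   vertex 0.5 3.0 3.0
  endloop
 endfacet
 facet normal -0.707 0.000 -0.707
  outer loop
   vertex 2.5 2.0 1.0
   vertex 0.5 3.0 3.0
   vertex 2.0 3.5 1.5
  endloop
 endfacet
 facet normal -0.740 -0.185 -0.647
  outer loop
   vertex 2.5 2.0 1.0
   vertex 3.0 0.0 1.0
   vertex 0.5 3.0 3.0
  endloop
 endfacet
 facet normal 0.864 0.393 -0.314
  outer loop
   vertex 2.5 2.0 1.0
   vertex 2.0 3.5 1.5
   vertex 3.5 1.0 2.5
  endloop
 endfacet
 facet normal 0.873 0.218 -0.436
  outer loop
   vertex 2.5 2.0 1.0
   vertex 3.5 1.0 2.5
   vertex 3.0 0.0 1.0
  endloop
 endfacet
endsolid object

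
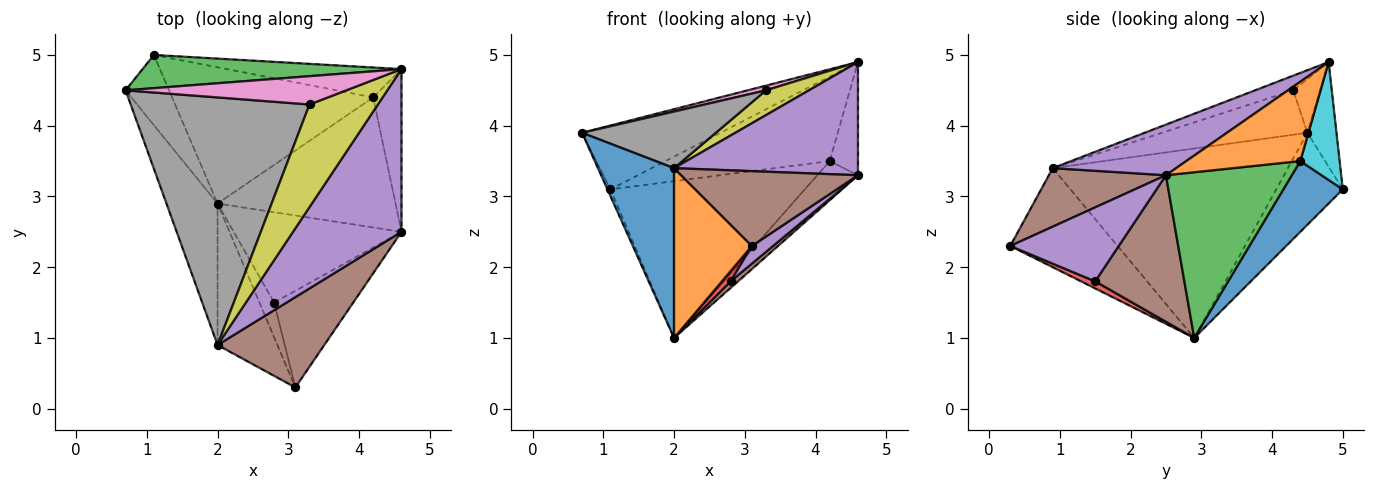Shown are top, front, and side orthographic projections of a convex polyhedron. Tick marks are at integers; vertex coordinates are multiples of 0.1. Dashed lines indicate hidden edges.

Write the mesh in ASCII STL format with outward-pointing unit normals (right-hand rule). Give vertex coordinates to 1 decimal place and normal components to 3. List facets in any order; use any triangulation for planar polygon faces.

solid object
 facet normal -0.922 -0.298 -0.249
  outer loop
   vertex 2.0 0.9 3.4
   vertex 0.7 4.5 3.9
   vertex 2.0 2.9 1.0
  endloop
 endfacet
 facet normal -0.727 -0.527 -0.439
  outer loop
   vertex 2.0 0.9 3.4
   vertex 2.0 2.9 1.0
   vertex 3.1 0.3 2.3
  endloop
 endfacet
 facet normal -0.183 0.872 0.453
  outer loop
   vertex 1.1 5.0 3.1
   vertex 0.7 4.5 3.9
   vertex 4.6 4.8 4.9
  endloop
 endfacet
 facet normal -0.903 0.040 -0.427
  outer loop
   vertex 1.1 5.0 3.1
   vertex 2.0 2.9 1.0
   vertex 0.7 4.5 3.9
  endloop
 endfacet
 facet normal 0.358 -0.533 0.767
  outer loop
   vertex 4.6 2.5 3.3
   vertex 4.6 4.8 4.9
   vertex 2.0 0.9 3.4
  endloop
 endfacet
 facet normal 0.389 -0.588 0.709
  outer loop
   vertex 4.6 2.5 3.3
   vertex 2.0 0.9 3.4
   vertex 3.1 0.3 2.3
  endloop
 endfacet
 facet normal -0.234 -0.160 0.959
  outer loop
   vertex 3.3 4.3 4.5
   vertex 4.6 4.8 4.9
   vertex 0.7 4.5 3.9
  endloop
 endfacet
 facet normal -0.235 -0.217 0.947
  outer loop
   vertex 3.3 4.3 4.5
   vertex 0.7 4.5 3.9
   vertex 2.0 0.9 3.4
  endloop
 endfacet
 facet normal -0.204 -0.230 0.952
  outer loop
   vertex 3.3 4.3 4.5
   vertex 2.0 0.9 3.4
   vertex 4.6 4.8 4.9
  endloop
 endfacet
 facet normal 0.220 0.920 -0.326
  outer loop
   vertex 4.2 4.4 3.5
   vertex 1.1 5.0 3.1
   vertex 4.6 4.8 4.9
  endloop
 endfacet
 facet normal 0.225 0.735 -0.639
  outer loop
   vertex 4.2 4.4 3.5
   vertex 2.0 2.9 1.0
   vertex 1.1 5.0 3.1
  endloop
 endfacet
 facet normal 0.917 0.228 -0.327
  outer loop
   vertex 4.2 4.4 3.5
   vertex 4.6 4.8 4.9
   vertex 4.6 2.5 3.3
  endloop
 endfacet
 facet normal 0.665 0.215 -0.715
  outer loop
   vertex 4.2 4.4 3.5
   vertex 4.6 2.5 3.3
   vertex 2.0 2.9 1.0
  endloop
 endfacet
 facet normal 0.419 -0.258 -0.871
  outer loop
   vertex 2.8 1.5 1.8
   vertex 3.1 0.3 2.3
   vertex 2.0 2.9 1.0
  endloop
 endfacet
 facet normal 0.677 -0.132 -0.724
  outer loop
   vertex 2.8 1.5 1.8
   vertex 4.6 2.5 3.3
   vertex 3.1 0.3 2.3
  endloop
 endfacet
 facet normal 0.657 -0.054 -0.752
  outer loop
   vertex 2.8 1.5 1.8
   vertex 2.0 2.9 1.0
   vertex 4.6 2.5 3.3
  endloop
 endfacet
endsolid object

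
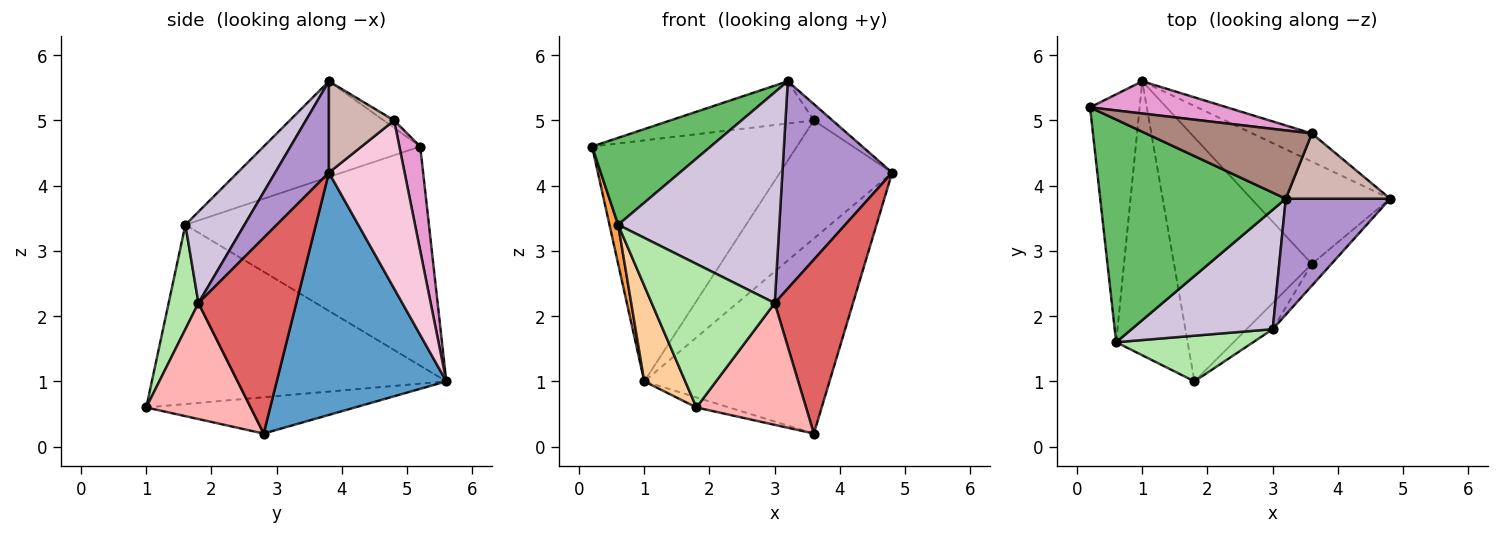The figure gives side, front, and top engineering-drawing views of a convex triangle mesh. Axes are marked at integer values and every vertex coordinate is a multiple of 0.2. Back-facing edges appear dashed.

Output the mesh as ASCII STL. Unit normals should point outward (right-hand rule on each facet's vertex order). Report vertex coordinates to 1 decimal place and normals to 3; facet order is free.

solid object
 facet normal 0.630 0.688 -0.361
  outer loop
   vertex 3.6 2.8 0.2
   vertex 1.0 5.6 1.0
   vertex 4.8 3.8 4.2
  endloop
 endfacet
 facet normal -0.254 0.040 -0.966
  outer loop
   vertex 3.6 2.8 0.2
   vertex 1.8 1.0 0.6
   vertex 1.0 5.6 1.0
  endloop
 endfacet
 facet normal -0.975 -0.035 -0.220
  outer loop
   vertex 0.6 1.6 3.4
   vertex 0.2 5.2 4.6
   vertex 1.0 5.6 1.0
  endloop
 endfacet
 facet normal -0.921 -0.128 -0.367
  outer loop
   vertex 0.6 1.6 3.4
   vertex 1.0 5.6 1.0
   vertex 1.8 1.0 0.6
  endloop
 endfacet
 facet normal -0.433 -0.328 0.840
  outer loop
   vertex 3.2 3.8 5.6
   vertex 0.2 5.2 4.6
   vertex 0.6 1.6 3.4
  endloop
 endfacet
 facet normal 0.225 -0.928 0.295
  outer loop
   vertex 3.0 1.8 2.2
   vertex 0.6 1.6 3.4
   vertex 1.8 1.0 0.6
  endloop
 endfacet
 facet normal 0.778 -0.623 -0.078
  outer loop
   vertex 3.0 1.8 2.2
   vertex 3.6 2.8 0.2
   vertex 4.8 3.8 4.2
  endloop
 endfacet
 facet normal 0.681 -0.716 -0.153
  outer loop
   vertex 3.0 1.8 2.2
   vertex 1.8 1.0 0.6
   vertex 3.6 2.8 0.2
  endloop
 endfacet
 facet normal 0.393 -0.803 0.449
  outer loop
   vertex 3.0 1.8 2.2
   vertex 4.8 3.8 4.2
   vertex 3.2 3.8 5.6
  endloop
 endfacet
 facet normal 0.304 -0.829 0.470
  outer loop
   vertex 3.0 1.8 2.2
   vertex 3.2 3.8 5.6
   vertex 0.6 1.6 3.4
  endloop
 endfacet
 facet normal -0.038 0.525 0.850
  outer loop
   vertex 3.6 4.8 5.0
   vertex 0.2 5.2 4.6
   vertex 3.2 3.8 5.6
  endloop
 endfacet
 facet normal 0.647 0.185 0.740
  outer loop
   vertex 3.6 4.8 5.0
   vertex 3.2 3.8 5.6
   vertex 4.8 3.8 4.2
  endloop
 endfacet
 facet normal 0.100 0.986 0.132
  outer loop
   vertex 3.6 4.8 5.0
   vertex 1.0 5.6 1.0
   vertex 0.2 5.2 4.6
  endloop
 endfacet
 facet normal 0.549 0.813 -0.194
  outer loop
   vertex 3.6 4.8 5.0
   vertex 4.8 3.8 4.2
   vertex 1.0 5.6 1.0
  endloop
 endfacet
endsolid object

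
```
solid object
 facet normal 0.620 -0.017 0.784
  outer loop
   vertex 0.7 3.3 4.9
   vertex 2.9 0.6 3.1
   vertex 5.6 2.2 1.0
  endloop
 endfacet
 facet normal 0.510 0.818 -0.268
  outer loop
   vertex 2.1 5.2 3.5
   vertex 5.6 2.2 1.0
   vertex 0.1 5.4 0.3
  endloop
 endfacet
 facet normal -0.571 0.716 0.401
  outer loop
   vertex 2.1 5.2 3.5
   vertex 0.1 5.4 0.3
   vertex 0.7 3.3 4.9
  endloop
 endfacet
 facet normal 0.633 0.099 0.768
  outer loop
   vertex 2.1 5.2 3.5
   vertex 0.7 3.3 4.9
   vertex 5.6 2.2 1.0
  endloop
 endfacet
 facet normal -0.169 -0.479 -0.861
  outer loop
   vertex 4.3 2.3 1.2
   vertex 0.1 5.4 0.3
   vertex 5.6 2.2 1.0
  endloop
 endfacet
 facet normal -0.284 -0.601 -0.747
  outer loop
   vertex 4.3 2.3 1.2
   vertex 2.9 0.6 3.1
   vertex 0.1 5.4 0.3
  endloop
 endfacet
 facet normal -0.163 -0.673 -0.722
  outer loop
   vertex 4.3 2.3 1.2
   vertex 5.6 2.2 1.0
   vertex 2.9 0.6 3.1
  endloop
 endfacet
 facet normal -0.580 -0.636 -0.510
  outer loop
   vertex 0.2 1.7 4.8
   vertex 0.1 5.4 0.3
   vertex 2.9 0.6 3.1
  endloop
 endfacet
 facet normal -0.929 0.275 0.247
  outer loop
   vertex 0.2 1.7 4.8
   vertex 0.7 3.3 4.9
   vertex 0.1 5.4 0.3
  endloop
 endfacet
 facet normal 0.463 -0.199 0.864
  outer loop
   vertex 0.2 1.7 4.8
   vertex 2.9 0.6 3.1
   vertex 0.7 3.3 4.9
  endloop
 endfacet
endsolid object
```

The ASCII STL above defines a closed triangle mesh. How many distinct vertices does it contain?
7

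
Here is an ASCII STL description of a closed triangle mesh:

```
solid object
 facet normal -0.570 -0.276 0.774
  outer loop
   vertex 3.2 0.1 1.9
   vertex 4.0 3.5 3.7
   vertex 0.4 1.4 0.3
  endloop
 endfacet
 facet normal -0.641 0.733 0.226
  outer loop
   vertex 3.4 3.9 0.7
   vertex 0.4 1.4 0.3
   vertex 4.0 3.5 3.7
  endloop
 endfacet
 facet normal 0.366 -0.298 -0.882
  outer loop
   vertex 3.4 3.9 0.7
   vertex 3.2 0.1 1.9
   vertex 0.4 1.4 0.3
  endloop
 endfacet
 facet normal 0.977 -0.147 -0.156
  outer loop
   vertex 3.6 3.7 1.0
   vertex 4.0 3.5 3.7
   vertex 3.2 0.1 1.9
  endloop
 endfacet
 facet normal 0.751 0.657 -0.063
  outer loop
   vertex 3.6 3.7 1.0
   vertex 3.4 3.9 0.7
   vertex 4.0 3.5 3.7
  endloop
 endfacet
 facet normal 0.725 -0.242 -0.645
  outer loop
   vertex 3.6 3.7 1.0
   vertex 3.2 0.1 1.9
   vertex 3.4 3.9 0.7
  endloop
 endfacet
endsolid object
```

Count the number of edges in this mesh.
9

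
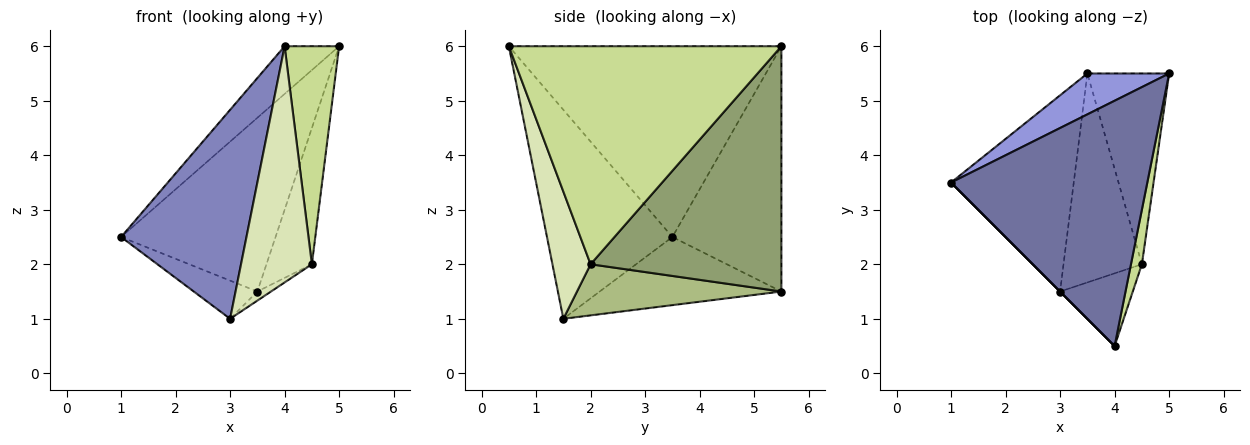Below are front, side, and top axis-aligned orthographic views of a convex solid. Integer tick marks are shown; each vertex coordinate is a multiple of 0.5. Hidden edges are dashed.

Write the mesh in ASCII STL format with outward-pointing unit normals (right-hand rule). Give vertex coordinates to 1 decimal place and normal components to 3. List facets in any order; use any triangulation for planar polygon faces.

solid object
 facet normal -0.690 0.138 0.710
  outer loop
   vertex 4.0 0.5 6.0
   vertex 5.0 5.5 6.0
   vertex 1.0 3.5 2.5
  endloop
 endfacet
 facet normal -0.707 -0.707 0.000
  outer loop
   vertex 3.0 1.5 1.0
   vertex 4.0 0.5 6.0
   vertex 1.0 3.5 2.5
  endloop
 endfacet
 facet normal -0.566 0.802 0.189
  outer loop
   vertex 3.5 5.5 1.5
   vertex 1.0 3.5 2.5
   vertex 5.0 5.5 6.0
  endloop
 endfacet
 facet normal -0.479 0.168 -0.862
  outer loop
   vertex 3.5 5.5 1.5
   vertex 3.0 1.5 1.0
   vertex 1.0 3.5 2.5
  endloop
 endfacet
 facet normal 0.925 0.220 -0.308
  outer loop
   vertex 4.5 2.0 2.0
   vertex 3.5 5.5 1.5
   vertex 5.0 5.5 6.0
  endloop
 endfacet
 facet normal 0.546 0.036 -0.837
  outer loop
   vertex 4.5 2.0 2.0
   vertex 3.0 1.5 1.0
   vertex 3.5 5.5 1.5
  endloop
 endfacet
 facet normal 0.979 -0.196 0.049
  outer loop
   vertex 4.5 2.0 2.0
   vertex 5.0 5.5 6.0
   vertex 4.0 0.5 6.0
  endloop
 endfacet
 facet normal 0.458 -0.850 -0.261
  outer loop
   vertex 4.5 2.0 2.0
   vertex 4.0 0.5 6.0
   vertex 3.0 1.5 1.0
  endloop
 endfacet
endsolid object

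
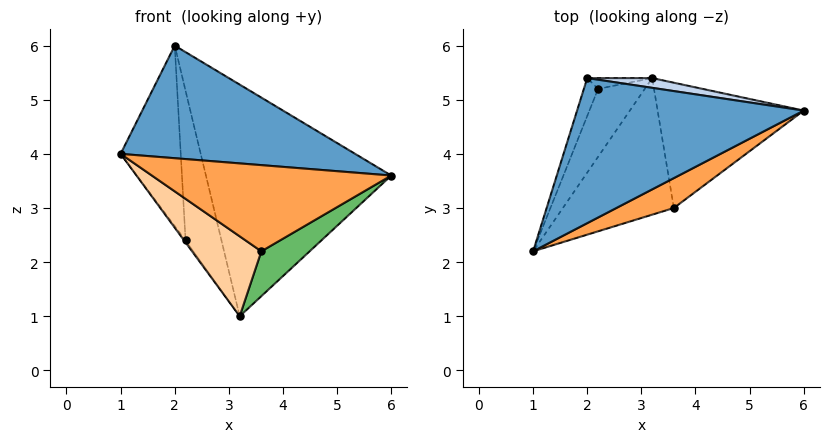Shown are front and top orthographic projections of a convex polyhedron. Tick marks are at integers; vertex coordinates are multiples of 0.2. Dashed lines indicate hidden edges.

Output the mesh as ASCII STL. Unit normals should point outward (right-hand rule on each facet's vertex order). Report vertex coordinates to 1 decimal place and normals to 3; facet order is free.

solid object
 facet normal 0.357 -0.573 0.738
  outer loop
   vertex 2.0 5.4 6.0
   vertex 1.0 2.2 4.0
   vertex 6.0 4.8 3.6
  endloop
 endfacet
 facet normal 0.172 0.984 0.041
  outer loop
   vertex 3.2 5.4 1.0
   vertex 2.0 5.4 6.0
   vertex 6.0 4.8 3.6
  endloop
 endfacet
 facet normal 0.460 -0.839 0.291
  outer loop
   vertex 3.6 3.0 2.2
   vertex 6.0 4.8 3.6
   vertex 1.0 2.2 4.0
  endloop
 endfacet
 facet normal -0.404 -0.462 -0.789
  outer loop
   vertex 3.6 3.0 2.2
   vertex 1.0 2.2 4.0
   vertex 3.2 5.4 1.0
  endloop
 endfacet
 facet normal 0.626 -0.263 -0.734
  outer loop
   vertex 3.6 3.0 2.2
   vertex 3.2 5.4 1.0
   vertex 6.0 4.8 3.6
  endloop
 endfacet
 facet normal -0.939 0.338 -0.071
  outer loop
   vertex 2.2 5.2 2.4
   vertex 1.0 2.2 4.0
   vertex 2.0 5.4 6.0
  endloop
 endfacet
 facet normal -0.815 0.017 -0.580
  outer loop
   vertex 2.2 5.2 2.4
   vertex 3.2 5.4 1.0
   vertex 1.0 2.2 4.0
  endloop
 endfacet
 facet normal -0.288 0.955 -0.069
  outer loop
   vertex 2.2 5.2 2.4
   vertex 2.0 5.4 6.0
   vertex 3.2 5.4 1.0
  endloop
 endfacet
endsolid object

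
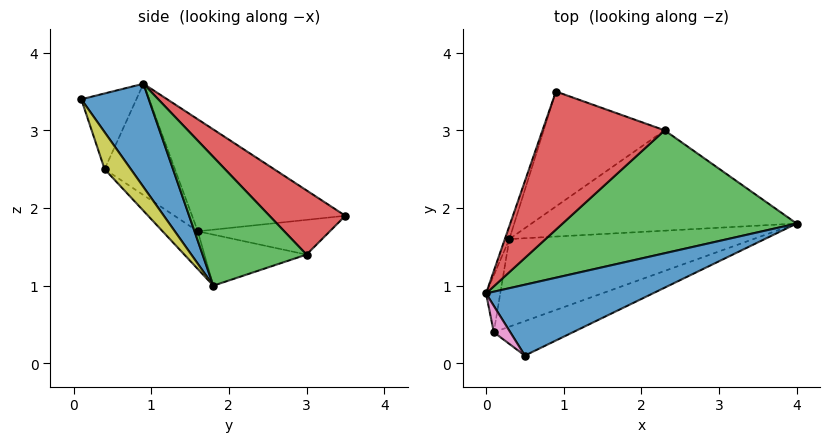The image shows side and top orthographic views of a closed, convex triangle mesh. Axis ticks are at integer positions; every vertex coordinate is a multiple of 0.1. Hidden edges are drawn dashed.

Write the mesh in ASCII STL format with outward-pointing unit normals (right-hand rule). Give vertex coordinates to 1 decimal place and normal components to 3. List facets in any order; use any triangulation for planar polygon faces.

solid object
 facet normal 0.523 0.116 0.845
  outer loop
   vertex 0.5 0.1 3.4
   vertex 4.0 1.8 1.0
   vertex 0.0 0.9 3.6
  endloop
 endfacet
 facet normal -0.952 0.305 -0.038
  outer loop
   vertex 0.3 1.6 1.7
   vertex 0.0 0.9 3.6
   vertex 0.9 3.5 1.9
  endloop
 endfacet
 facet normal 0.449 0.364 0.816
  outer loop
   vertex 2.3 3.0 1.4
   vertex 0.0 0.9 3.6
   vertex 4.0 1.8 1.0
  endloop
 endfacet
 facet normal 0.429 0.385 0.817
  outer loop
   vertex 2.3 3.0 1.4
   vertex 0.9 3.5 1.9
   vertex 0.0 0.9 3.6
  endloop
 endfacet
 facet normal -0.189 0.059 -0.980
  outer loop
   vertex 2.3 3.0 1.4
   vertex 4.0 1.8 1.0
   vertex 0.3 1.6 1.7
  endloop
 endfacet
 facet normal -0.271 0.185 -0.945
  outer loop
   vertex 2.3 3.0 1.4
   vertex 0.3 1.6 1.7
   vertex 0.9 3.5 1.9
  endloop
 endfacet
 facet normal -0.814 -0.553 0.177
  outer loop
   vertex 0.1 0.4 2.5
   vertex 0.5 0.1 3.4
   vertex 0.0 0.9 3.6
  endloop
 endfacet
 facet normal -0.989 0.080 -0.126
  outer loop
   vertex 0.1 0.4 2.5
   vertex 0.0 0.9 3.6
   vertex 0.3 1.6 1.7
  endloop
 endfacet
 facet normal 0.179 -0.907 -0.382
  outer loop
   vertex 0.1 0.4 2.5
   vertex 4.0 1.8 1.0
   vertex 0.5 0.1 3.4
  endloop
 endfacet
 facet normal -0.129 -0.535 -0.835
  outer loop
   vertex 0.1 0.4 2.5
   vertex 0.3 1.6 1.7
   vertex 4.0 1.8 1.0
  endloop
 endfacet
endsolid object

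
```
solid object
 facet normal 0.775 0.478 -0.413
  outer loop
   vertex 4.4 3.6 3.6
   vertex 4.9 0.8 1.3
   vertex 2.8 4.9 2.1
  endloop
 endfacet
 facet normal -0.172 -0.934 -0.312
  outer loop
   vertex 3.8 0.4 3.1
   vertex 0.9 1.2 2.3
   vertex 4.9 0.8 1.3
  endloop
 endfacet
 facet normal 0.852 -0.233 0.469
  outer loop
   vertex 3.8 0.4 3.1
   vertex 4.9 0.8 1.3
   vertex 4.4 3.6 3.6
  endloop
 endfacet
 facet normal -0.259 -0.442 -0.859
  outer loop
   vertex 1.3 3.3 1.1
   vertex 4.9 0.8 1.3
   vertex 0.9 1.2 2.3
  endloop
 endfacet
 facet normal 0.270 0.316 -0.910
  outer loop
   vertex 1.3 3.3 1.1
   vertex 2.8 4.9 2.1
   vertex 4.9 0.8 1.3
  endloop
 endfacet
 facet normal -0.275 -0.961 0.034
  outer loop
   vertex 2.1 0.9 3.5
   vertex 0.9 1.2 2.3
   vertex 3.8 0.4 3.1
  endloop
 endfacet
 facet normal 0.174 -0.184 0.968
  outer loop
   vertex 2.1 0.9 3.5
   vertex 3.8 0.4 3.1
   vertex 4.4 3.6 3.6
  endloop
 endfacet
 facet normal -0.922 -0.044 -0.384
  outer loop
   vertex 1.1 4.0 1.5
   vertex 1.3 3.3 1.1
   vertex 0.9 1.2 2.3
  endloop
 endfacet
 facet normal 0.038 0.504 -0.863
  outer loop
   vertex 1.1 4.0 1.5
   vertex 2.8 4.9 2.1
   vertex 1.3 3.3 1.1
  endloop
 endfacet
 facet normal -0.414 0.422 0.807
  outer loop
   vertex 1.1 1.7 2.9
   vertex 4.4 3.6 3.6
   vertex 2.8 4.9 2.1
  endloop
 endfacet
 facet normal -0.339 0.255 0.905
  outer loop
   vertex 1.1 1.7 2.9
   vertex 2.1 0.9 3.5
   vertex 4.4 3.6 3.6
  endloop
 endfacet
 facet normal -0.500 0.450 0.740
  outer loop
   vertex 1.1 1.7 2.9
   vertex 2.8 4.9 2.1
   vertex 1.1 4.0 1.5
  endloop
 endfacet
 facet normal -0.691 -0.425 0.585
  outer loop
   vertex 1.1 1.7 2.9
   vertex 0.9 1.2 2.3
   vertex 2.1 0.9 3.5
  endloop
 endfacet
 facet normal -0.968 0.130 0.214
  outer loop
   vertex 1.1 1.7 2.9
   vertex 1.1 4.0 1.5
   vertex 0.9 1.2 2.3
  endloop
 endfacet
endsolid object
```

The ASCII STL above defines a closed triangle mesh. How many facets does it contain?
14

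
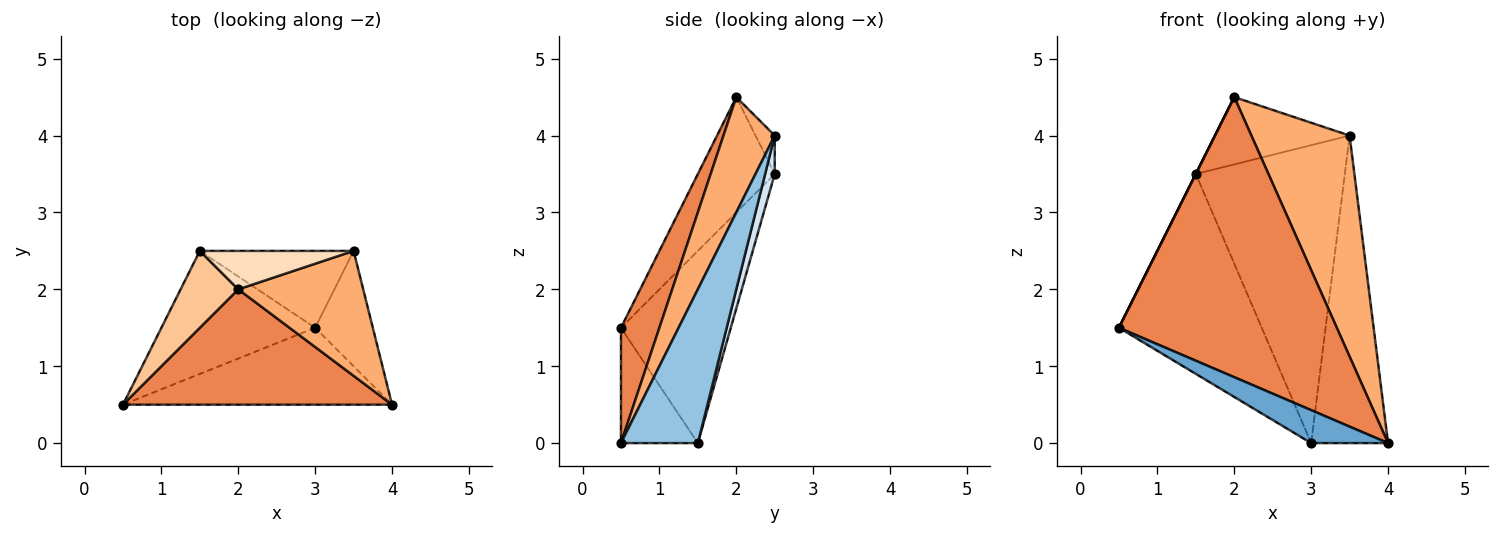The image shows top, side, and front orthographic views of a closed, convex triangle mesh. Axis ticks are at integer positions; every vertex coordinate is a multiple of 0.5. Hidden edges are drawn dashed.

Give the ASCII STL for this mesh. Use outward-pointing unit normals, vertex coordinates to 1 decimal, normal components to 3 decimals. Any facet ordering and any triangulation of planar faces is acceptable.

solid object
 facet normal -0.367 -0.367 -0.855
  outer loop
   vertex 3.0 1.5 0.0
   vertex 4.0 0.5 0.0
   vertex 0.5 0.5 1.5
  endloop
 endfacet
 facet normal 0.683 0.683 -0.256
  outer loop
   vertex 3.0 1.5 0.0
   vertex 3.5 2.5 4.0
   vertex 4.0 0.5 0.0
  endloop
 endfacet
 facet normal -0.548 0.712 -0.438
  outer loop
   vertex 1.5 2.5 3.5
   vertex 3.0 1.5 0.0
   vertex 0.5 0.5 1.5
  endloop
 endfacet
 facet normal 0.062 0.966 -0.249
  outer loop
   vertex 1.5 2.5 3.5
   vertex 3.5 2.5 4.0
   vertex 3.0 1.5 0.0
  endloop
 endfacet
 facet normal 0.161 -0.913 0.376
  outer loop
   vertex 2.0 2.0 4.5
   vertex 0.5 0.5 1.5
   vertex 4.0 0.5 0.0
  endloop
 endfacet
 facet normal 0.414 -0.793 0.448
  outer loop
   vertex 2.0 2.0 4.5
   vertex 4.0 0.5 0.0
   vertex 3.5 2.5 4.0
  endloop
 endfacet
 facet normal -0.894 0.000 0.447
  outer loop
   vertex 2.0 2.0 4.5
   vertex 1.5 2.5 3.5
   vertex 0.5 0.5 1.5
  endloop
 endfacet
 facet normal -0.123 0.862 0.492
  outer loop
   vertex 2.0 2.0 4.5
   vertex 3.5 2.5 4.0
   vertex 1.5 2.5 3.5
  endloop
 endfacet
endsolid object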